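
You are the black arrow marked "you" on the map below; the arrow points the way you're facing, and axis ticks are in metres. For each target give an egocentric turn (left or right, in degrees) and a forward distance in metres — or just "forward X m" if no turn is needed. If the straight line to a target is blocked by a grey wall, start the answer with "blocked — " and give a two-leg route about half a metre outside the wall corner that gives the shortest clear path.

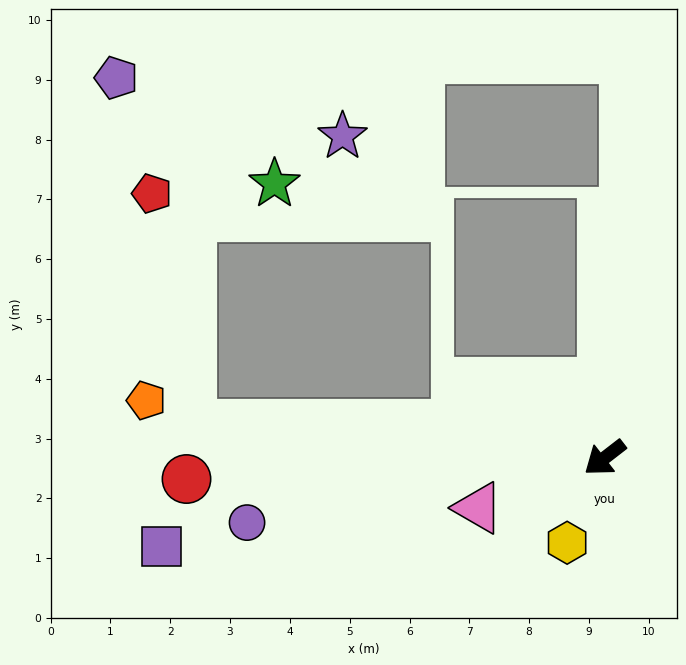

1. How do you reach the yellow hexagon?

turn left 28°, forward 1.6 m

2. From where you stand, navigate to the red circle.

turn right 35°, forward 7.0 m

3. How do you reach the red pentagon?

blocked — turn right 42°, forward 6.9 m, then turn right 76°, forward 3.9 m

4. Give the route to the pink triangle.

turn right 16°, forward 2.3 m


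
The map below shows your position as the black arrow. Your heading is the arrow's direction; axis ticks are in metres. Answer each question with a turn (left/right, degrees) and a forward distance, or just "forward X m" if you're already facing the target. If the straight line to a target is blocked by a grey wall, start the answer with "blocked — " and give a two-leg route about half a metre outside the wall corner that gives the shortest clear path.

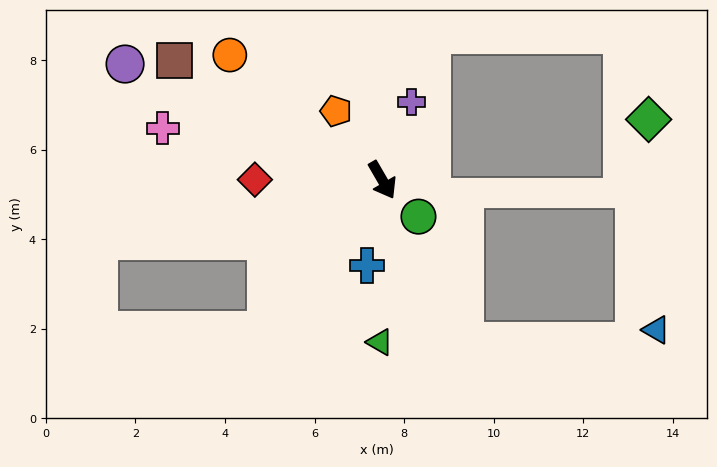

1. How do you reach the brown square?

turn right 150°, forward 5.3 m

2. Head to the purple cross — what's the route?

turn left 129°, forward 1.9 m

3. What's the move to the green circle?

turn left 15°, forward 1.1 m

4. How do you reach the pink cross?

turn right 133°, forward 5.0 m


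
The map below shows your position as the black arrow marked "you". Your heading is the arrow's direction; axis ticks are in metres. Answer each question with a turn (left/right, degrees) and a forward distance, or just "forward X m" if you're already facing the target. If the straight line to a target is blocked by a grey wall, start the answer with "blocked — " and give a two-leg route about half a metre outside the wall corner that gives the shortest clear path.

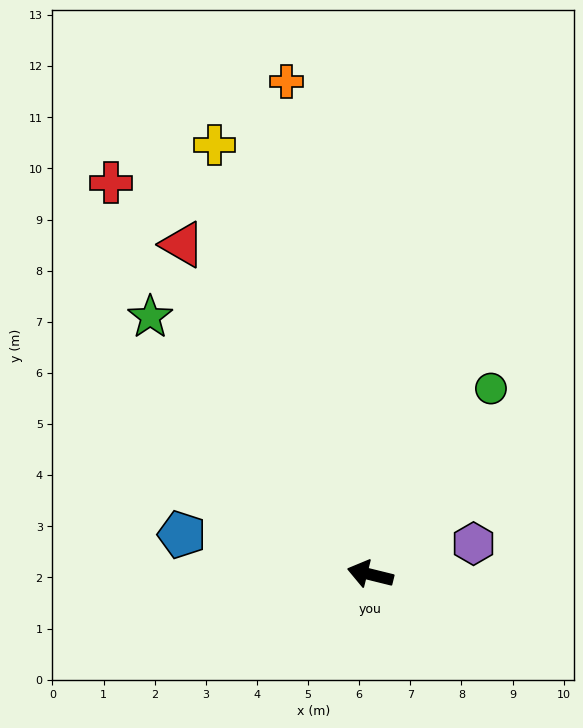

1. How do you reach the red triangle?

turn right 46°, forward 7.4 m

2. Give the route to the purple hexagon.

turn right 149°, forward 2.1 m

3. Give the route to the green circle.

turn right 109°, forward 4.3 m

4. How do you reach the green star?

turn right 36°, forward 6.6 m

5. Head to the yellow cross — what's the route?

turn right 56°, forward 8.9 m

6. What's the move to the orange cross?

turn right 66°, forward 9.8 m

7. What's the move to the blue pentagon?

forward 3.8 m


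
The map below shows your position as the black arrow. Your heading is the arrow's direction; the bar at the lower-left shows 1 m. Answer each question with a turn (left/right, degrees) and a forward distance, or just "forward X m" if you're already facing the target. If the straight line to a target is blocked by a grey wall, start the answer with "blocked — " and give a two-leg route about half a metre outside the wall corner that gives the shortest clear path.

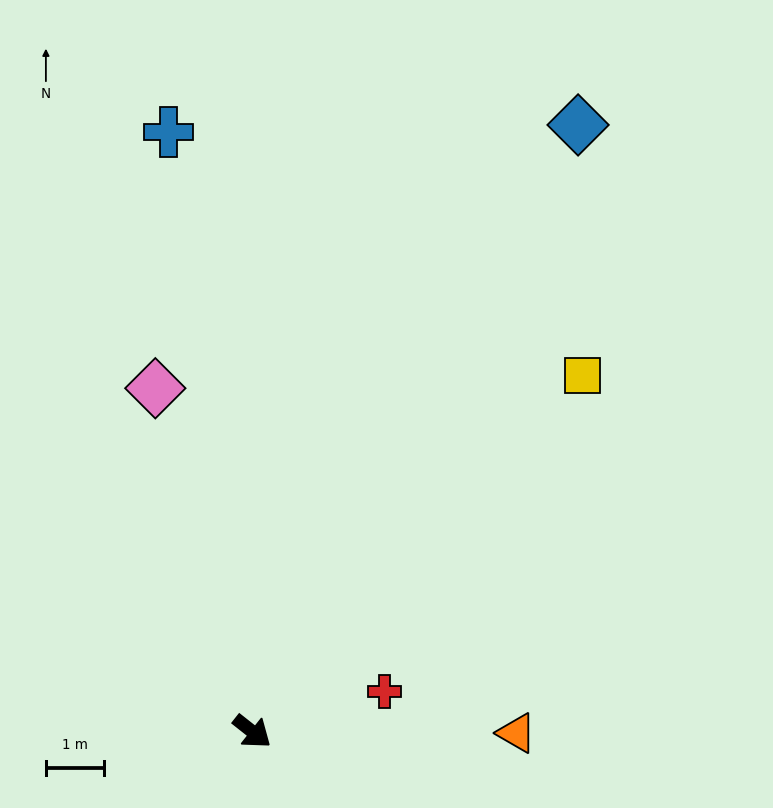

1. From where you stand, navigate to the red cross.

turn left 55°, forward 2.4 m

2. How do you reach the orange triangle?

turn left 38°, forward 4.5 m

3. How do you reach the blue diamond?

turn left 100°, forward 11.8 m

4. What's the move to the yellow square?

turn left 85°, forward 8.3 m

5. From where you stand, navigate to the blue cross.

turn left 136°, forward 10.4 m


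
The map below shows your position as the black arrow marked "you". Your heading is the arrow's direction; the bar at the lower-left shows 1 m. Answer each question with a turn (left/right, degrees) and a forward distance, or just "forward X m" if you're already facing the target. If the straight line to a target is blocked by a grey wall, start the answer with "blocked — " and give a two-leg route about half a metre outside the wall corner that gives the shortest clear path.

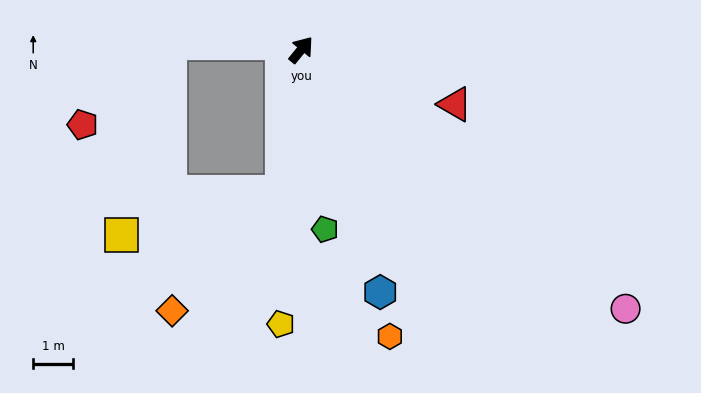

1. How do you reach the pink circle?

turn right 90°, forward 10.5 m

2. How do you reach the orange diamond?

blocked — turn right 149°, forward 3.6 m, then turn right 35°, forward 4.1 m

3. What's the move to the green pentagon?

turn right 133°, forward 4.6 m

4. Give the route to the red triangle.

turn right 70°, forward 4.1 m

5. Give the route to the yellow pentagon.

turn right 145°, forward 6.9 m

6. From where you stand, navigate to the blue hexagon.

turn right 123°, forward 6.4 m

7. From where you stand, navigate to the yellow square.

blocked — turn right 149°, forward 3.6 m, then turn right 67°, forward 4.2 m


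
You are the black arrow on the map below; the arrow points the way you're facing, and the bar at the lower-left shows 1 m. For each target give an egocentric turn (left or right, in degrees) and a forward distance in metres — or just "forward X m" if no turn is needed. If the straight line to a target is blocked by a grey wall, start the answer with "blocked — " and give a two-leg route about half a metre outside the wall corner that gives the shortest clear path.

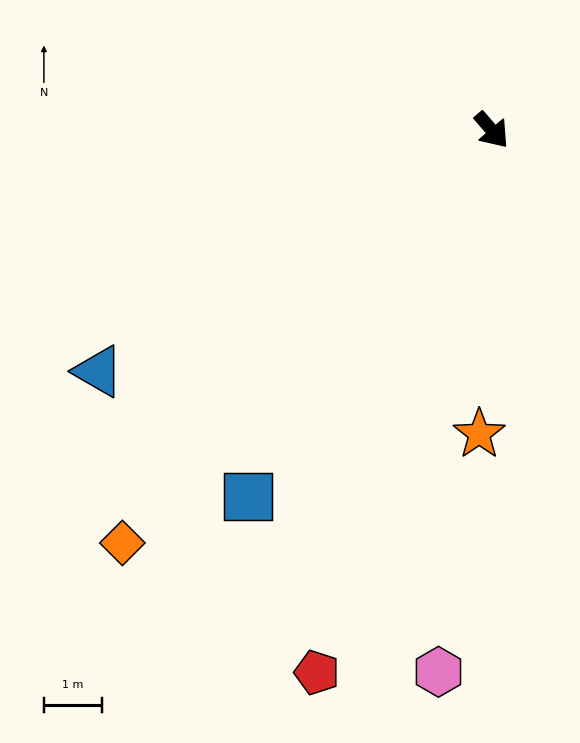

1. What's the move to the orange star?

turn right 43°, forward 5.2 m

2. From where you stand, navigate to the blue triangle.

turn right 99°, forward 7.9 m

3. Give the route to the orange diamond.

turn right 83°, forward 9.5 m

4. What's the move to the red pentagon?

turn right 59°, forward 9.8 m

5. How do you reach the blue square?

turn right 74°, forward 7.6 m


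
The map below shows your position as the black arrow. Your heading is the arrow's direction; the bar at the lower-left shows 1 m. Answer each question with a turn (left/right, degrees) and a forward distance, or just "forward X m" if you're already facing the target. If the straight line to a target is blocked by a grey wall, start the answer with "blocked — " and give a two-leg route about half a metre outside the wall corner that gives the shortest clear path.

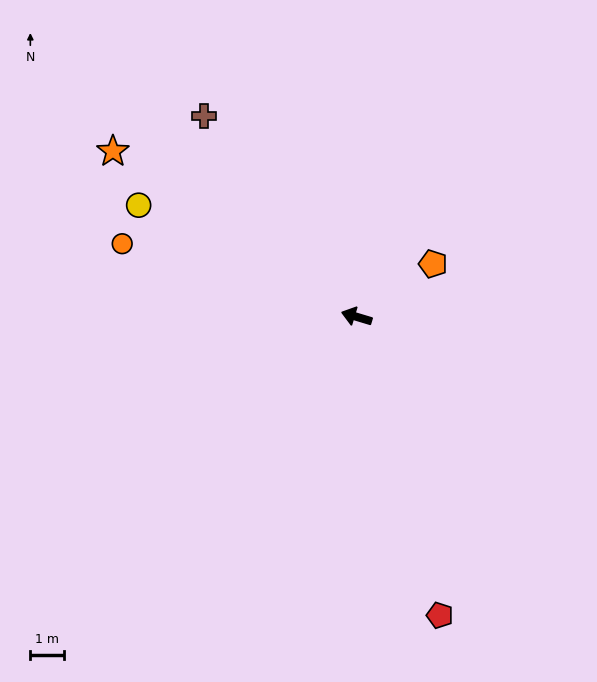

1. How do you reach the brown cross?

turn right 36°, forward 7.4 m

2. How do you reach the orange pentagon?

turn right 129°, forward 2.7 m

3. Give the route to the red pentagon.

turn left 122°, forward 9.1 m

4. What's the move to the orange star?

turn right 17°, forward 8.7 m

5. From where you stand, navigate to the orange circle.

forward 7.2 m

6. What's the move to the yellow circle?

turn right 10°, forward 7.2 m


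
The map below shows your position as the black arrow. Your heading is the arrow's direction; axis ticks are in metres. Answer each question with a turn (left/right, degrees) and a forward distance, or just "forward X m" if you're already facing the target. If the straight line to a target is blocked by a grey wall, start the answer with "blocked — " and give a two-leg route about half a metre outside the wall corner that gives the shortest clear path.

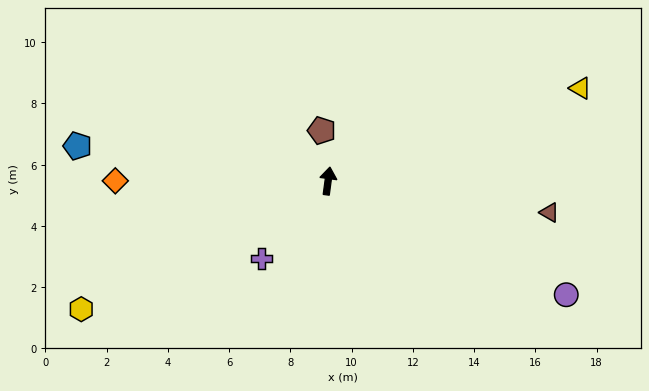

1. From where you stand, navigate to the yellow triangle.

turn right 62°, forward 8.8 m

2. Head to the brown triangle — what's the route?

turn right 91°, forward 7.3 m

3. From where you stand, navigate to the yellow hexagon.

turn left 125°, forward 9.1 m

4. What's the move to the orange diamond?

turn left 98°, forward 6.9 m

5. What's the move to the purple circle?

turn right 108°, forward 8.6 m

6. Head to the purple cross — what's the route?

turn left 147°, forward 3.3 m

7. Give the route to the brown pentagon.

turn left 15°, forward 1.7 m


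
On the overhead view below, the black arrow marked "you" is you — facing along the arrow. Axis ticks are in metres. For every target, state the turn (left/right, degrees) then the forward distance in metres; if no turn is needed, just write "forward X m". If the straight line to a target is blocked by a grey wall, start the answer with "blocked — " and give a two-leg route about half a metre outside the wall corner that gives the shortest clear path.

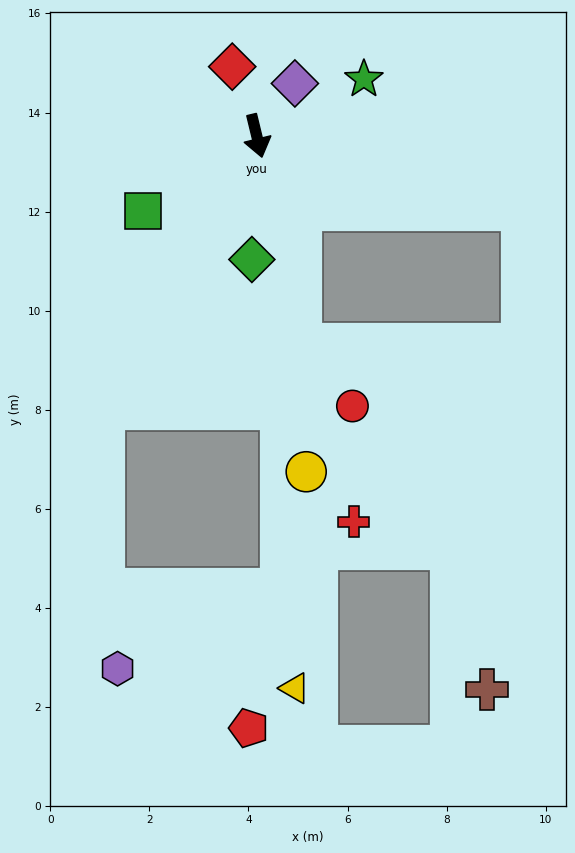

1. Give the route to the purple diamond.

turn left 130°, forward 1.3 m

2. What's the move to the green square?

turn right 70°, forward 2.7 m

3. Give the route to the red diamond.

turn right 174°, forward 1.5 m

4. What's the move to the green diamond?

turn right 16°, forward 2.5 m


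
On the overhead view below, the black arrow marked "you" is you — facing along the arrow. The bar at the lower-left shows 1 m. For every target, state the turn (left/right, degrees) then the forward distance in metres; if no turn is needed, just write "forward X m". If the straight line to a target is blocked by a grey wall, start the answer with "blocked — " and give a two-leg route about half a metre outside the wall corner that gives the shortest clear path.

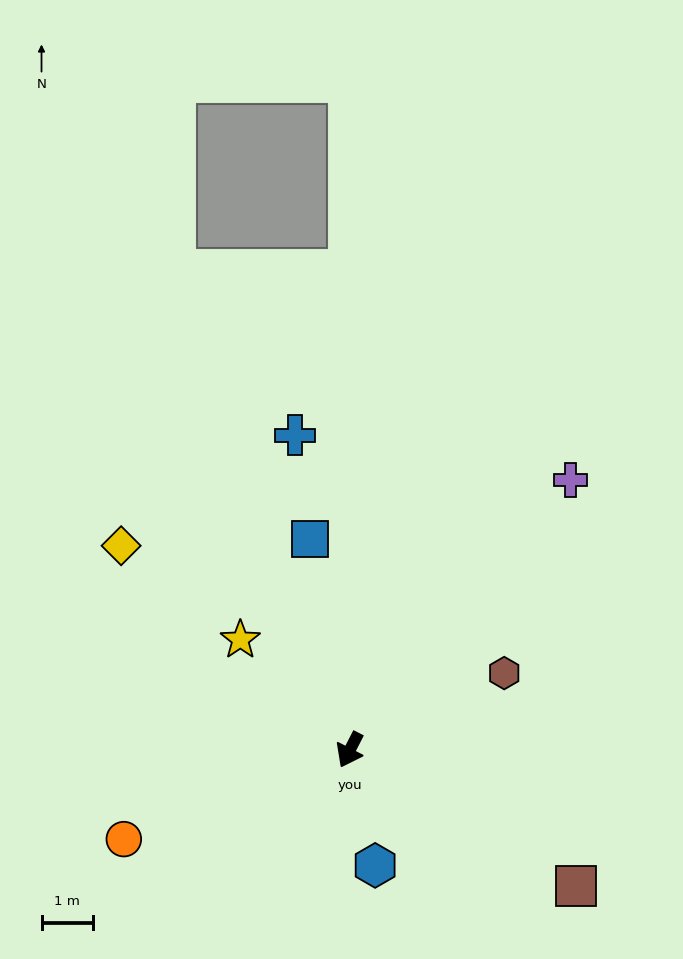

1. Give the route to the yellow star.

turn right 108°, forward 3.0 m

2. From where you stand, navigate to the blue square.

turn right 142°, forward 4.2 m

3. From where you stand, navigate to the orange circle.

turn right 41°, forward 4.7 m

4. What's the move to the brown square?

turn left 86°, forward 5.1 m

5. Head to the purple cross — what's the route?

turn left 168°, forward 6.8 m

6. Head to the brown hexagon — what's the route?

turn left 144°, forward 3.4 m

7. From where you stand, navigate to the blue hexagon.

turn left 39°, forward 2.3 m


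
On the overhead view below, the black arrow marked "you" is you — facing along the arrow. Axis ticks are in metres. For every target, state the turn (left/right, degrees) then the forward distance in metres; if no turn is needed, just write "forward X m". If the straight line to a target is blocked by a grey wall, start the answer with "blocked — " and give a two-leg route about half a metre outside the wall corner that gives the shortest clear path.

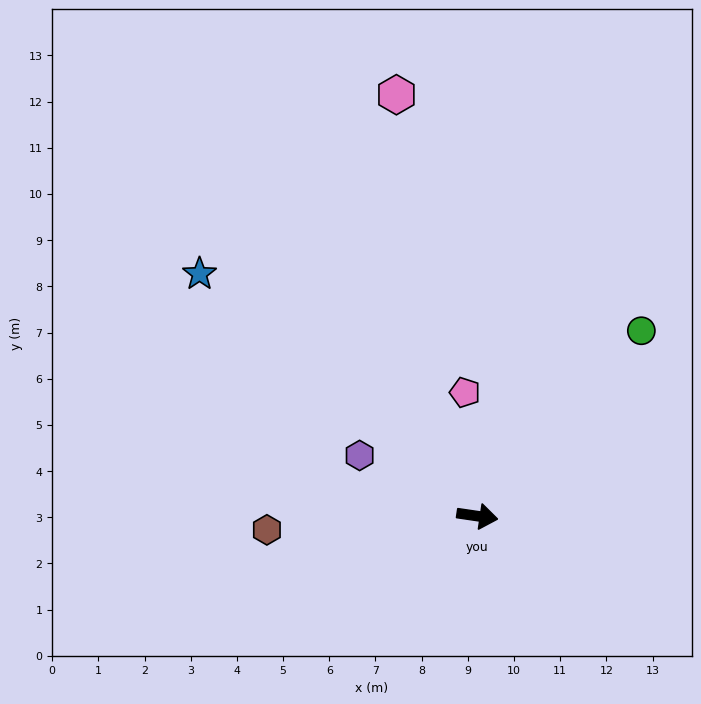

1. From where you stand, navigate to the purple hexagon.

turn left 161°, forward 2.9 m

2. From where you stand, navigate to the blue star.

turn left 147°, forward 8.0 m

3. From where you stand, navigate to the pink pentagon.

turn left 104°, forward 2.7 m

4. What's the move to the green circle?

turn left 57°, forward 5.4 m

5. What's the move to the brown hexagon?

turn right 168°, forward 4.6 m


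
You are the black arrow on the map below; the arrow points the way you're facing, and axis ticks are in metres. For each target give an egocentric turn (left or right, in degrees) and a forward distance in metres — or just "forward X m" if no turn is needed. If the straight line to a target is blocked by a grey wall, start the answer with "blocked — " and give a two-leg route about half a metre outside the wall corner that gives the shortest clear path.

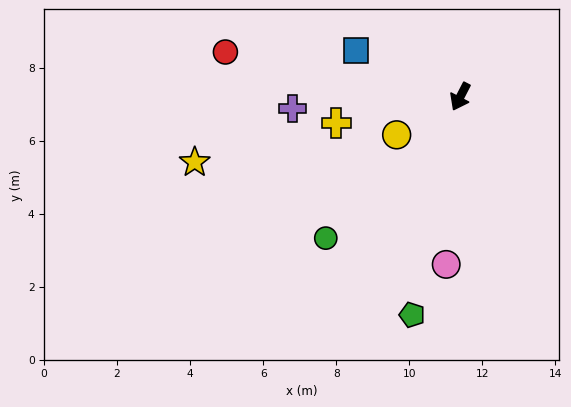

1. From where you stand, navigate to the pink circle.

turn left 22°, forward 4.6 m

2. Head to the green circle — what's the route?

turn right 16°, forward 5.3 m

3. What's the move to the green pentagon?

turn left 15°, forward 6.1 m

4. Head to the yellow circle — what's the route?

turn right 32°, forward 2.0 m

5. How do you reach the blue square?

turn right 87°, forward 3.1 m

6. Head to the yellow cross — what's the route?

turn right 51°, forward 3.5 m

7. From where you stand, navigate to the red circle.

turn right 74°, forward 6.5 m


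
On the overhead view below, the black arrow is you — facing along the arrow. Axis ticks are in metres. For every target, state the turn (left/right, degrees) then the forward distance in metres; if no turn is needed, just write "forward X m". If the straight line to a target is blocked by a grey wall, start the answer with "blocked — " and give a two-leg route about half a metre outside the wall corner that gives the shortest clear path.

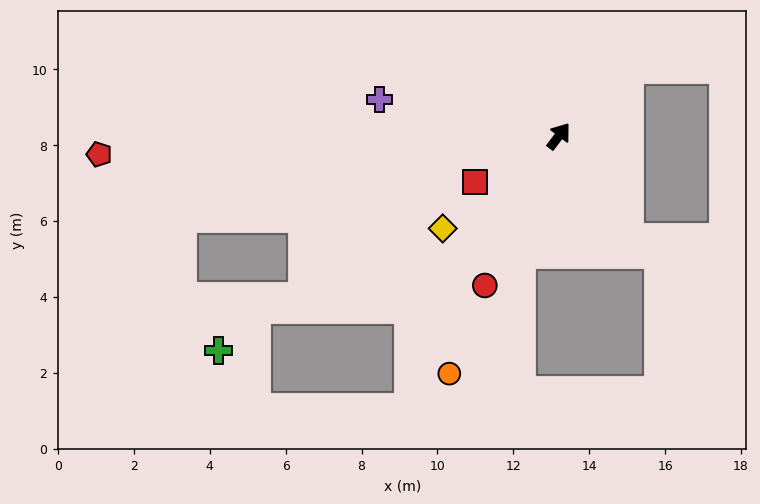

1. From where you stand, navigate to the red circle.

turn right 169°, forward 4.4 m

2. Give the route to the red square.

turn left 156°, forward 2.5 m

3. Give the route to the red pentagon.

turn left 129°, forward 12.1 m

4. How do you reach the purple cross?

turn left 116°, forward 4.8 m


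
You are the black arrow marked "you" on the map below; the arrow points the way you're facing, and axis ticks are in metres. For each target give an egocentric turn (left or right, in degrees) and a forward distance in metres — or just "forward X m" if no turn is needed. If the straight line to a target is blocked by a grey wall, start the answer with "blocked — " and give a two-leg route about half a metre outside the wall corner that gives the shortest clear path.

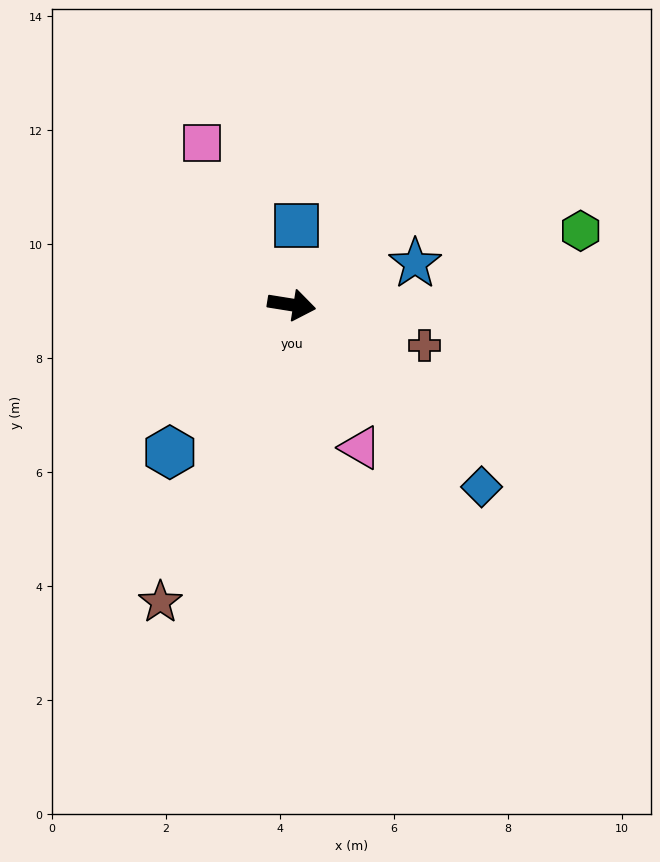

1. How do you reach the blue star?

turn left 28°, forward 2.3 m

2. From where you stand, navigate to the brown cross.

turn right 8°, forward 2.4 m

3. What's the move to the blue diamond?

turn right 35°, forward 4.6 m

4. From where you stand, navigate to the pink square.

turn left 128°, forward 3.3 m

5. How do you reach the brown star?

turn right 105°, forward 5.7 m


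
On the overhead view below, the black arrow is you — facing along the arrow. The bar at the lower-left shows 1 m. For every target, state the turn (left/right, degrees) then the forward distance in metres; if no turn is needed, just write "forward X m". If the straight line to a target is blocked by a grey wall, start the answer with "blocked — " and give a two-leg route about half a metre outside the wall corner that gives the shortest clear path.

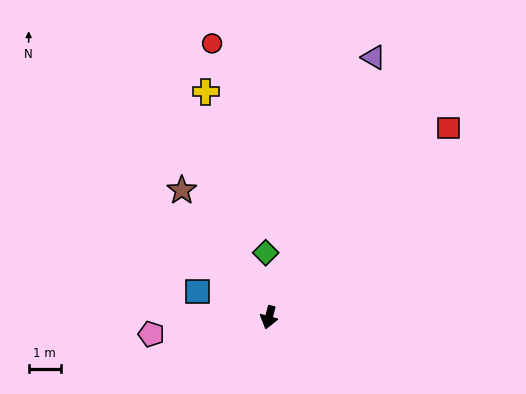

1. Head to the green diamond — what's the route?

turn right 162°, forward 2.0 m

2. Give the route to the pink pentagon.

turn right 67°, forward 3.7 m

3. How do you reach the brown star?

turn right 131°, forward 4.8 m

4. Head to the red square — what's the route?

turn left 151°, forward 8.1 m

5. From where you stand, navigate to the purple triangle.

turn left 173°, forward 8.7 m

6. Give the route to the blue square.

turn right 95°, forward 2.4 m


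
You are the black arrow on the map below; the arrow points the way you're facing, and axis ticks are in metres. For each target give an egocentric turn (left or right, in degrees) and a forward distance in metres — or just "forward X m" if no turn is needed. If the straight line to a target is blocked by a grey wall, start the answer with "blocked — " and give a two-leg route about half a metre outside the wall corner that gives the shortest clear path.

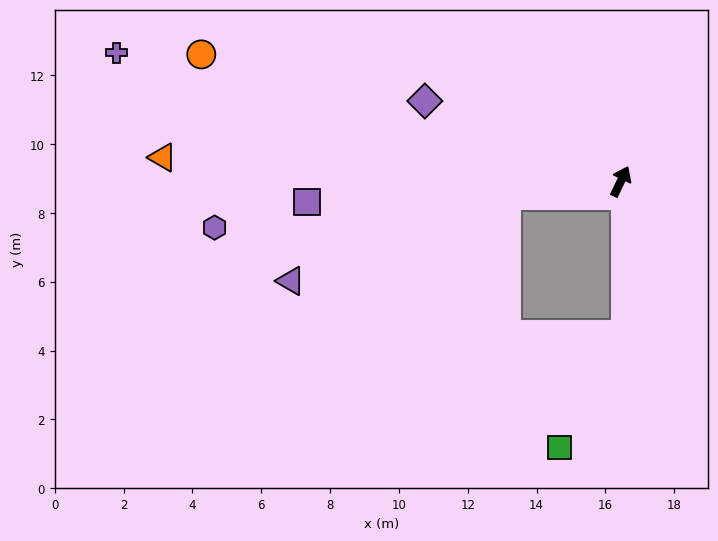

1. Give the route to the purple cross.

turn left 101°, forward 15.1 m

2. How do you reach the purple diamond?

turn left 93°, forward 6.2 m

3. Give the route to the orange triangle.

turn left 113°, forward 13.3 m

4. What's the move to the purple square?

turn left 119°, forward 9.1 m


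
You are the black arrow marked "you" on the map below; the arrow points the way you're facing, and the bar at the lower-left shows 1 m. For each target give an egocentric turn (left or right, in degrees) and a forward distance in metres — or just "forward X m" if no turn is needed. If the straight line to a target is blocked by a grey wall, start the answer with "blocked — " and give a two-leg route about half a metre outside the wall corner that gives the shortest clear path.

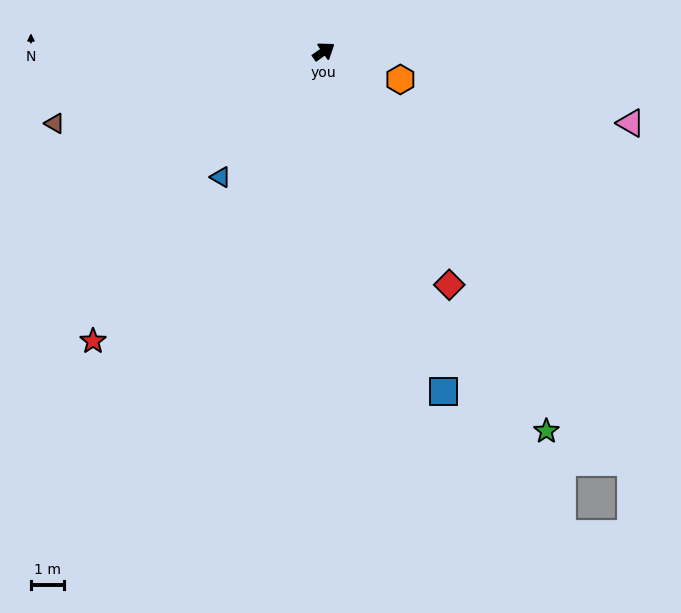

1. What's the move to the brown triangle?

turn left 160°, forward 8.4 m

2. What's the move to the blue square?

turn right 106°, forward 10.9 m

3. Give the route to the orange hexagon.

turn right 55°, forward 2.5 m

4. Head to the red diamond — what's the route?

turn right 97°, forward 8.0 m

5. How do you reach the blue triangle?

turn right 164°, forward 4.9 m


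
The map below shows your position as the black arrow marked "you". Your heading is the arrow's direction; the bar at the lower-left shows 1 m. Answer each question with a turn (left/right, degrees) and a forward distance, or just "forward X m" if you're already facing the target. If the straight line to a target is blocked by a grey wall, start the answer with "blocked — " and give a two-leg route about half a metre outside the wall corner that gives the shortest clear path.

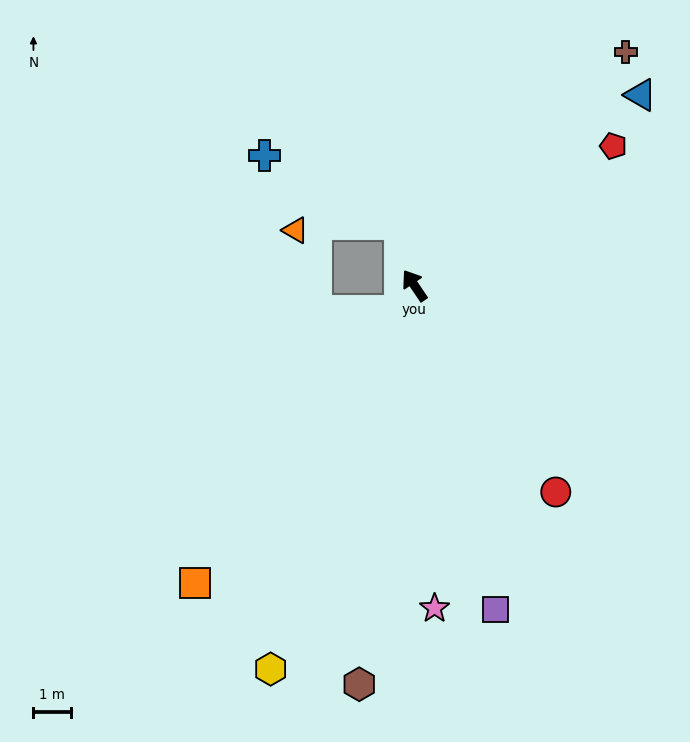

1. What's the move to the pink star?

turn left 149°, forward 8.6 m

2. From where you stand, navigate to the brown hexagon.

turn left 138°, forward 10.7 m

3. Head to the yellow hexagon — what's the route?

turn left 125°, forward 10.9 m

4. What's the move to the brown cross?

turn right 76°, forward 8.4 m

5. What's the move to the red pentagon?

turn right 89°, forward 6.4 m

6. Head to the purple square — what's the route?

turn left 160°, forward 8.9 m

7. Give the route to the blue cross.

blocked — turn right 21°, forward 1.7 m, then turn left 50°, forward 4.0 m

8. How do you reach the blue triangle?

turn right 84°, forward 7.8 m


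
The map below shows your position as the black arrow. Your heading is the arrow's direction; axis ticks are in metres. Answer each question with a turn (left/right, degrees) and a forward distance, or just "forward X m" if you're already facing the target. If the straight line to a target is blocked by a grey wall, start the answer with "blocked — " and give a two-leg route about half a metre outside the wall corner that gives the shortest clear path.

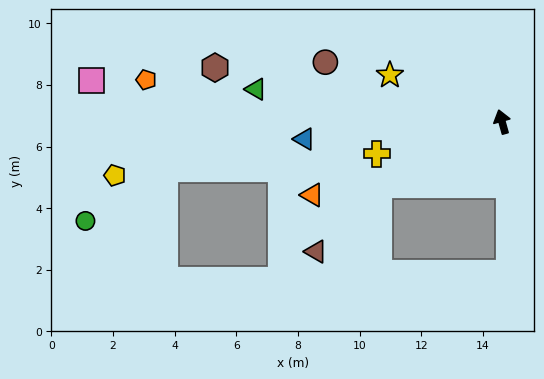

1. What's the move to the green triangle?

turn left 67°, forward 8.1 m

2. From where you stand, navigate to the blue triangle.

turn left 79°, forward 6.4 m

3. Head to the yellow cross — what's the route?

turn left 89°, forward 4.2 m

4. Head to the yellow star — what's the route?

turn left 52°, forward 3.9 m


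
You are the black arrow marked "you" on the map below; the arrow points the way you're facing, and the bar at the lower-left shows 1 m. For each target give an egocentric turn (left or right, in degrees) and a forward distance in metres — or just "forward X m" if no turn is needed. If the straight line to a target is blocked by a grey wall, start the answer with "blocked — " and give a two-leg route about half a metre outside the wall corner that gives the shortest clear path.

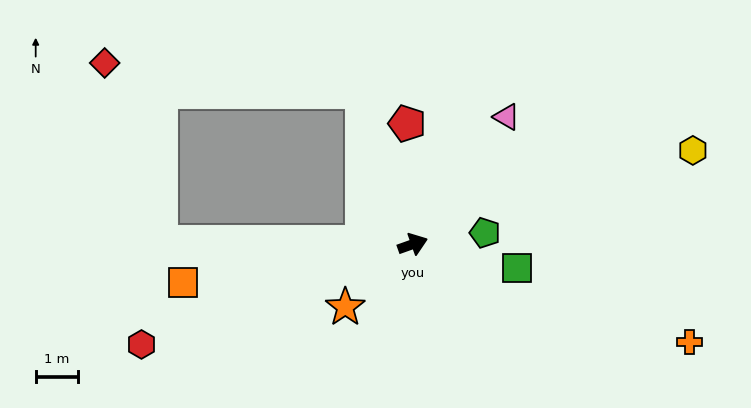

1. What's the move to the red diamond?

blocked — turn left 88°, forward 3.8 m, then turn left 66°, forward 6.2 m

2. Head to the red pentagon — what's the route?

turn left 73°, forward 2.9 m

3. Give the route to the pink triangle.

turn left 34°, forward 3.8 m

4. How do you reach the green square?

turn right 32°, forward 2.5 m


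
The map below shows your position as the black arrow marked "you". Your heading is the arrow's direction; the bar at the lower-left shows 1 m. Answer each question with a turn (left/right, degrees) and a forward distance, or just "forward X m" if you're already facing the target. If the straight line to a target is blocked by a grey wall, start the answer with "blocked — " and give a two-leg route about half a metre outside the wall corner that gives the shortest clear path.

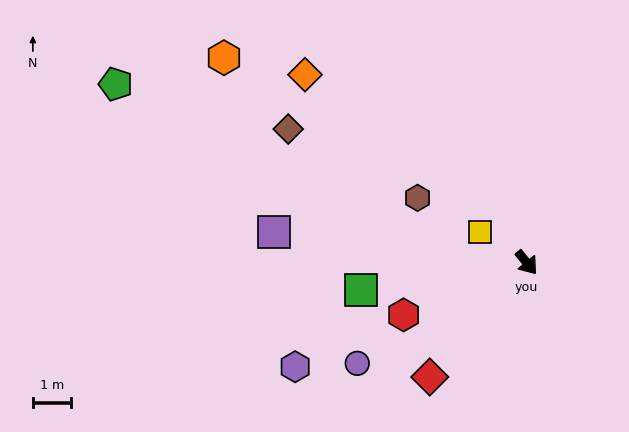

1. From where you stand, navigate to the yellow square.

turn right 162°, forward 1.5 m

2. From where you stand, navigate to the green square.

turn right 120°, forward 4.4 m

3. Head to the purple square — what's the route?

turn right 136°, forward 6.7 m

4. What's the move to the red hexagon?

turn right 106°, forward 3.5 m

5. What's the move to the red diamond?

turn right 79°, forward 4.0 m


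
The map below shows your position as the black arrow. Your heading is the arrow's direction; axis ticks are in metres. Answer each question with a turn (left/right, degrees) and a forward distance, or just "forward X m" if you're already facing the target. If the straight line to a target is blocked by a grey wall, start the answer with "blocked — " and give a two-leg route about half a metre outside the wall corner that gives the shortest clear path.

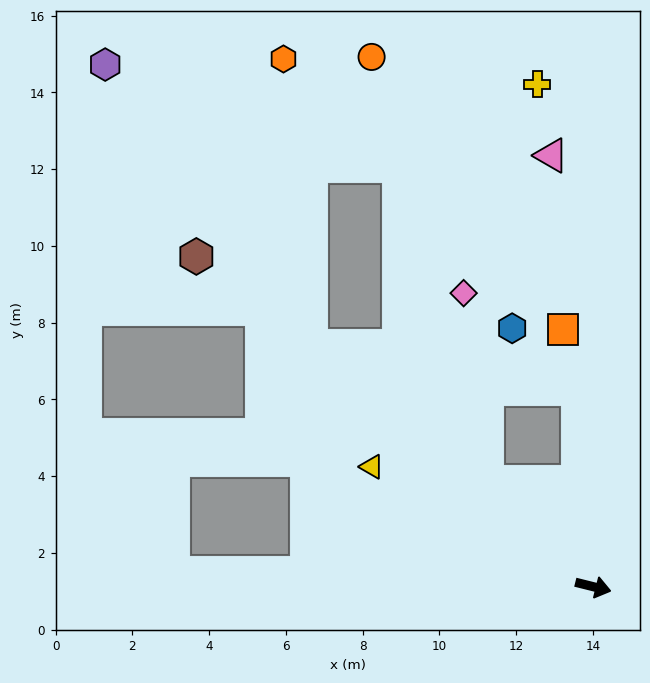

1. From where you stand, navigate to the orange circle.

blocked — turn left 149°, forward 3.9 m, then turn right 30°, forward 11.5 m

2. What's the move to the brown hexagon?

turn left 154°, forward 13.5 m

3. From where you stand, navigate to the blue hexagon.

blocked — turn left 109°, forward 5.2 m, then turn left 42°, forward 2.3 m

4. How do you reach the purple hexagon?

blocked — turn left 153°, forward 9.7 m, then turn right 13°, forward 9.1 m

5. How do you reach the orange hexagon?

blocked — turn left 153°, forward 9.7 m, then turn right 43°, forward 7.5 m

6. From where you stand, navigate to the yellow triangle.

turn left 166°, forward 6.6 m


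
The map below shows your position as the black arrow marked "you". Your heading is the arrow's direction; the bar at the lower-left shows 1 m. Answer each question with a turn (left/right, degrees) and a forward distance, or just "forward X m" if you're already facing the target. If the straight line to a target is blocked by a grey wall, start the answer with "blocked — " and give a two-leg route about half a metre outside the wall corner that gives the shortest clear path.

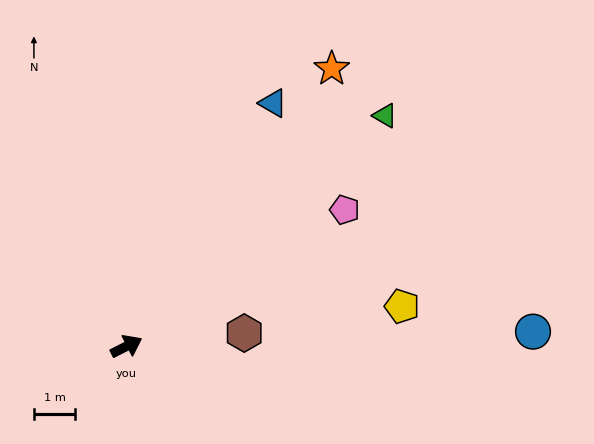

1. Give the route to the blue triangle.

turn left 32°, forward 6.9 m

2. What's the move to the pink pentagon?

turn left 5°, forward 6.2 m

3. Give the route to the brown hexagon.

turn right 20°, forward 2.9 m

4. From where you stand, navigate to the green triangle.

turn left 15°, forward 8.4 m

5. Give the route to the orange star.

turn left 27°, forward 8.3 m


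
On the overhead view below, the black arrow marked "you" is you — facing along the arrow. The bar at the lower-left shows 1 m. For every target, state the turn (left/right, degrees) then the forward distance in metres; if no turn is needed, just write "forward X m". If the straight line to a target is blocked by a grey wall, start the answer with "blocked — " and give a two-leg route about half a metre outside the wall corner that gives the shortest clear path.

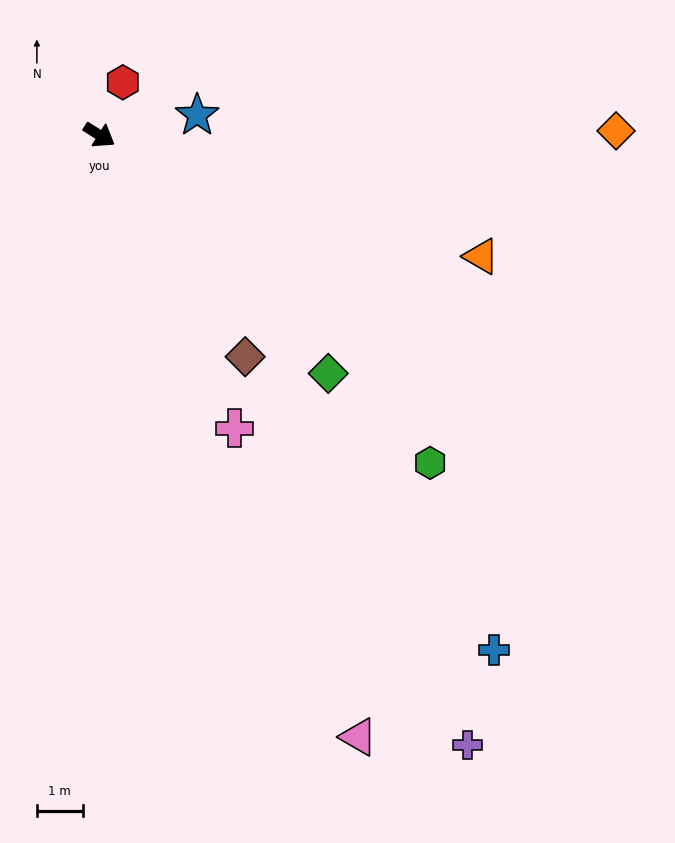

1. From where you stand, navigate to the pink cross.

turn right 33°, forward 7.0 m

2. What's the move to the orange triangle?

turn left 15°, forward 8.7 m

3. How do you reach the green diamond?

turn right 14°, forward 7.2 m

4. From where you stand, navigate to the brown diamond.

turn right 25°, forward 5.8 m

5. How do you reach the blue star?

turn left 44°, forward 2.2 m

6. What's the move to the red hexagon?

turn left 98°, forward 1.3 m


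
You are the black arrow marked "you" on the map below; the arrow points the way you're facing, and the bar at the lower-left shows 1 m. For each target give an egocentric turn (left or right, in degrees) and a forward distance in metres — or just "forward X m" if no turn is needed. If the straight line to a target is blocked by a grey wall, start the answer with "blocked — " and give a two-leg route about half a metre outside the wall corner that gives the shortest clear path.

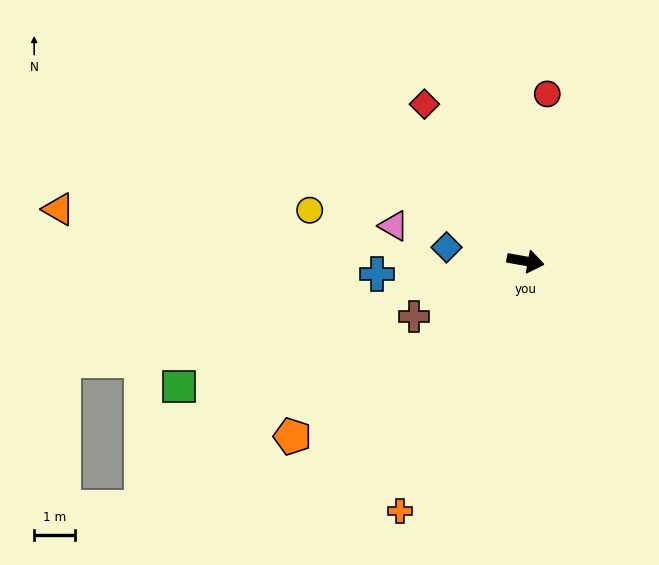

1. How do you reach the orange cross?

turn right 107°, forward 6.8 m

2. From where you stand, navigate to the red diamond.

turn left 133°, forward 4.6 m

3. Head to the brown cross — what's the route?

turn right 143°, forward 3.1 m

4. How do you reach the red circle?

turn left 93°, forward 4.1 m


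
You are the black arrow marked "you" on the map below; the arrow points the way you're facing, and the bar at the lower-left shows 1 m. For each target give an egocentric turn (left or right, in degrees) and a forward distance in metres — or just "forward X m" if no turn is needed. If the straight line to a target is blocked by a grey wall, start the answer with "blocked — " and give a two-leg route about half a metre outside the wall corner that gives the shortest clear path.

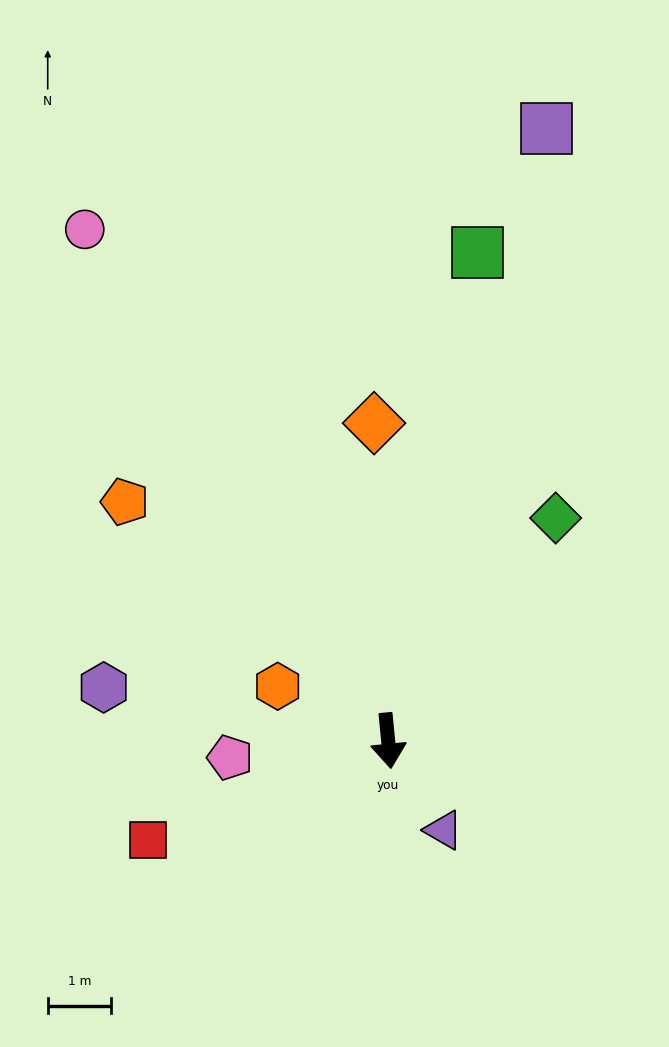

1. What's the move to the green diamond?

turn left 137°, forward 4.4 m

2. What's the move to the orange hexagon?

turn right 122°, forward 1.9 m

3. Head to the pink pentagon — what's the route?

turn right 90°, forward 2.5 m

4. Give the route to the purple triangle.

turn left 26°, forward 1.7 m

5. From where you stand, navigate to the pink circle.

turn right 155°, forward 9.4 m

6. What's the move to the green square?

turn left 164°, forward 7.8 m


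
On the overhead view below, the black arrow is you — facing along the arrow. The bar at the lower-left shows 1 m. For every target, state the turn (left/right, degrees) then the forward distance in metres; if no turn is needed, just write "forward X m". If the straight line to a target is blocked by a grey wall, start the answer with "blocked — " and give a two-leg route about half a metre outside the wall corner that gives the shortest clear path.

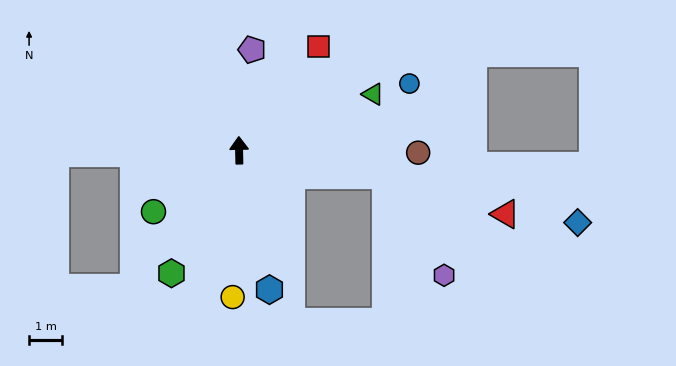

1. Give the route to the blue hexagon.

turn right 169°, forward 4.3 m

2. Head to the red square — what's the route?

turn right 39°, forward 3.9 m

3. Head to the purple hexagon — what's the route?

blocked — turn right 101°, forward 4.5 m, then turn right 50°, forward 3.5 m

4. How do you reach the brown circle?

turn right 92°, forward 5.4 m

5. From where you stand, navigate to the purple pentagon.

turn right 9°, forward 3.0 m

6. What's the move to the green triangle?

turn right 68°, forward 4.4 m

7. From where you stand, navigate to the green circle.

turn left 124°, forward 3.2 m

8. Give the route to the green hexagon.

turn left 150°, forward 4.2 m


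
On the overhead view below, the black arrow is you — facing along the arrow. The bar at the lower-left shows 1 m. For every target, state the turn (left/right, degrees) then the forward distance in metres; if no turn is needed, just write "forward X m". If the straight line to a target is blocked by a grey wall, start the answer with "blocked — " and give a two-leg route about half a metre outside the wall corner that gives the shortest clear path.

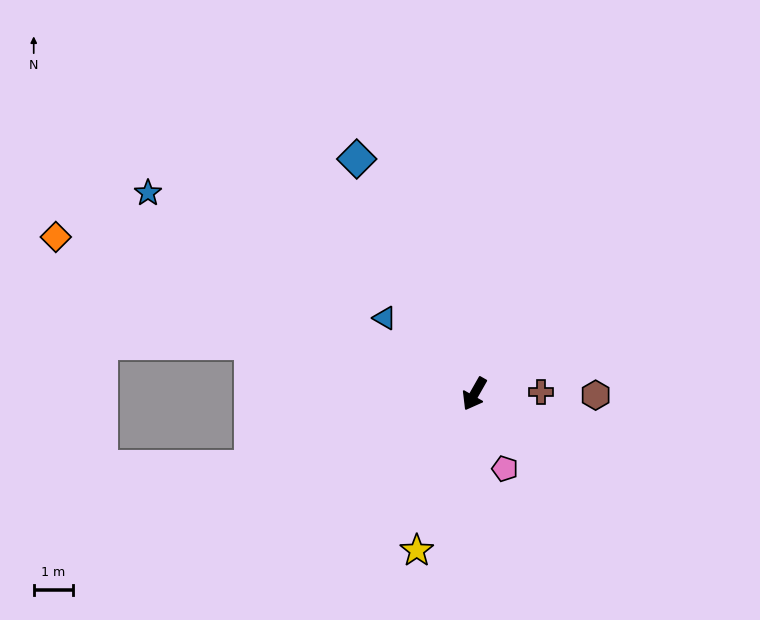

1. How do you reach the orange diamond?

turn right 81°, forward 11.4 m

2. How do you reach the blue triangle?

turn right 101°, forward 3.0 m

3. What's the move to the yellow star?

turn left 9°, forward 4.2 m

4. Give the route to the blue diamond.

turn right 124°, forward 6.7 m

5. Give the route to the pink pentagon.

turn left 52°, forward 2.1 m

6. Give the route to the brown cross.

turn left 121°, forward 1.7 m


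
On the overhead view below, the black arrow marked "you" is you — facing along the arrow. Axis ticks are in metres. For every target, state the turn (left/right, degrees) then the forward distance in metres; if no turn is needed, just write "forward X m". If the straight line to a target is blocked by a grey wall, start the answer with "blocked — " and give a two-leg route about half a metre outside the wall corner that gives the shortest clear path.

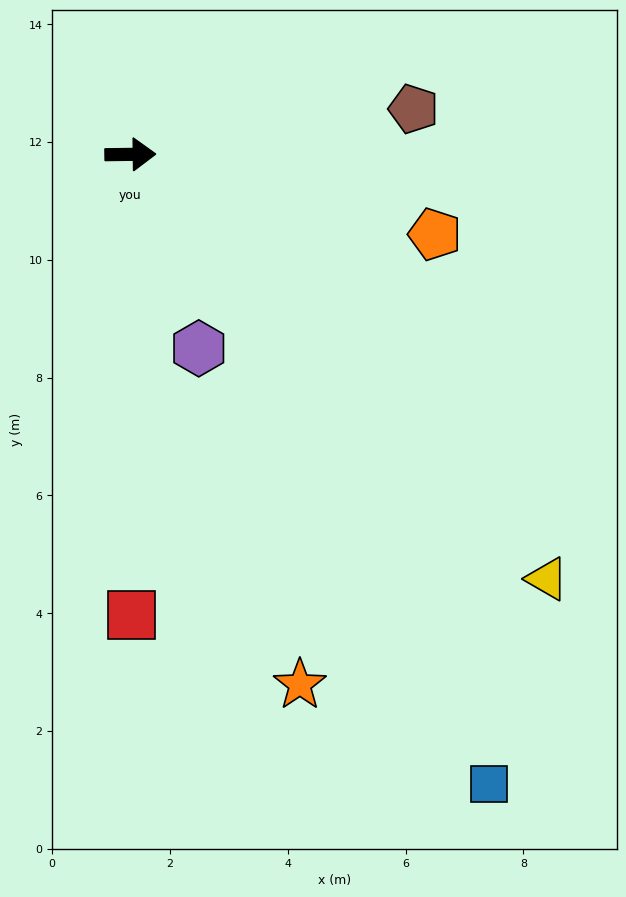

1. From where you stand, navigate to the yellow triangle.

turn right 46°, forward 10.1 m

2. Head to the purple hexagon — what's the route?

turn right 71°, forward 3.5 m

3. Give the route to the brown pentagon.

turn left 8°, forward 4.9 m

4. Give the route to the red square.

turn right 91°, forward 7.8 m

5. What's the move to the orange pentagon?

turn right 15°, forward 5.3 m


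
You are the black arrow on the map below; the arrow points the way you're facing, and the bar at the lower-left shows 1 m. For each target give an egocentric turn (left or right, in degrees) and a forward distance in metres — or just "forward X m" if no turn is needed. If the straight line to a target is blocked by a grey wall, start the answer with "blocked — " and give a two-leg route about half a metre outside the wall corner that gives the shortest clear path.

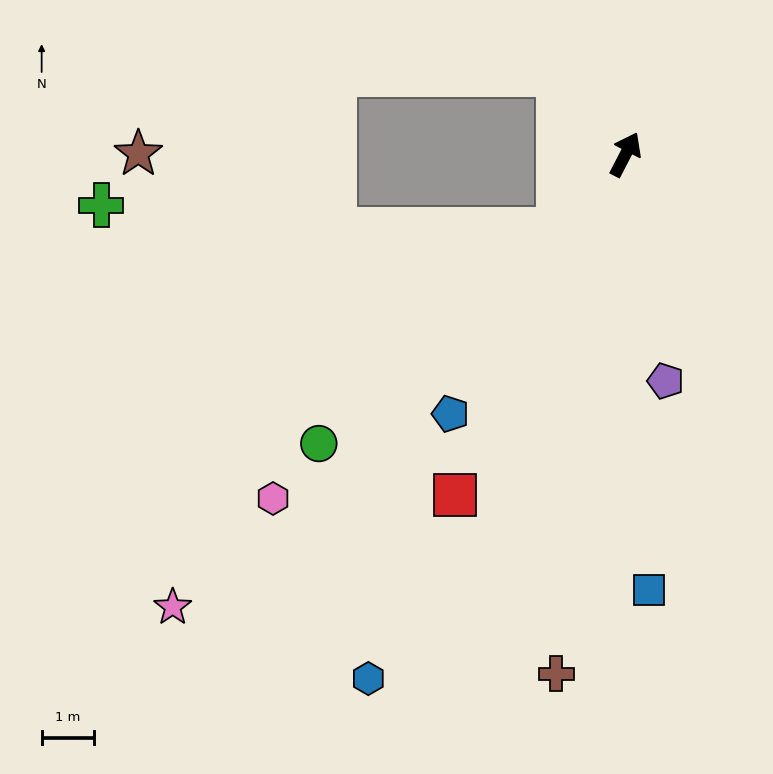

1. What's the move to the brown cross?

turn right 160°, forward 10.1 m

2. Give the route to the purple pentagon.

turn right 143°, forward 4.4 m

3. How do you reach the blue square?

turn right 150°, forward 8.4 m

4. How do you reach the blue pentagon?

turn left 173°, forward 6.0 m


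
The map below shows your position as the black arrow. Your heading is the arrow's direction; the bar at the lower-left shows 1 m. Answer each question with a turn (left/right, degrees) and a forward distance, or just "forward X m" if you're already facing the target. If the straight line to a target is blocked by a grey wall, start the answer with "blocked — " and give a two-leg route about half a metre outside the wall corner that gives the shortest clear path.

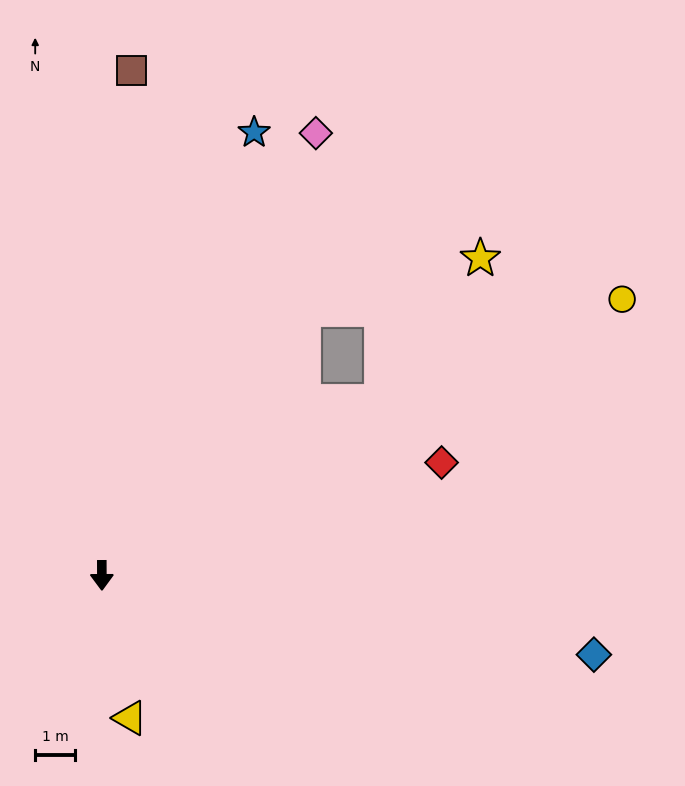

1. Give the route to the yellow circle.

turn left 118°, forward 14.7 m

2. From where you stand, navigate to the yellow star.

blocked — turn left 122°, forward 8.2 m, then turn left 23°, forward 4.3 m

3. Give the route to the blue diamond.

turn left 81°, forward 12.4 m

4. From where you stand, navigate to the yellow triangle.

turn left 11°, forward 3.6 m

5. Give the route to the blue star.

turn left 161°, forward 11.7 m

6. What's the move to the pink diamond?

turn left 154°, forward 12.2 m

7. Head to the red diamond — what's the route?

turn left 108°, forward 8.9 m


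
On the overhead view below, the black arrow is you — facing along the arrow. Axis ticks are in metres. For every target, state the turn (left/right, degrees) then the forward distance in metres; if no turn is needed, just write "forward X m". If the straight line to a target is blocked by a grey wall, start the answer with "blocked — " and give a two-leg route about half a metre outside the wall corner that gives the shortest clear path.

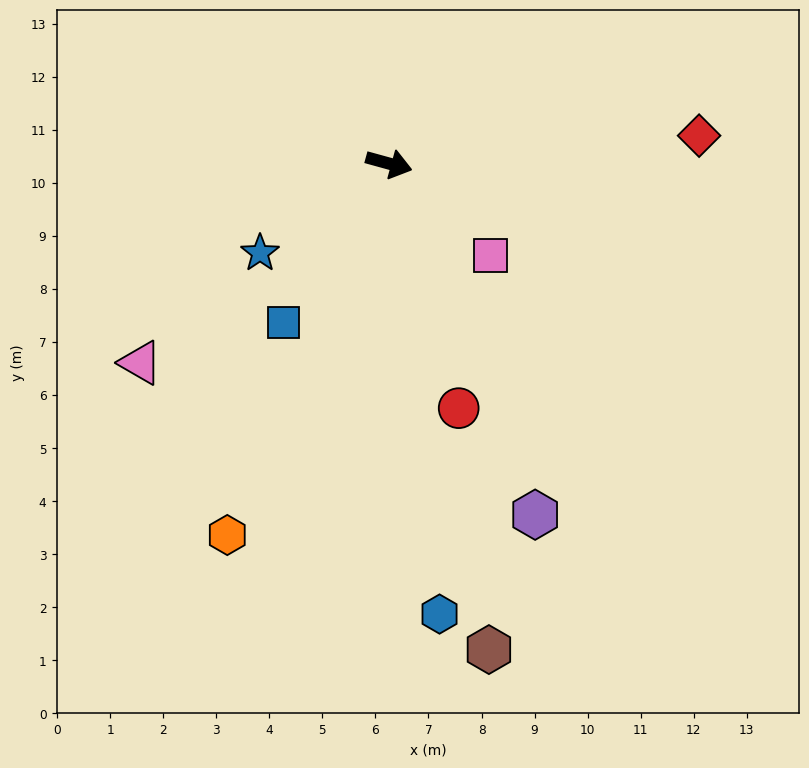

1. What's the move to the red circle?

turn right 59°, forward 4.8 m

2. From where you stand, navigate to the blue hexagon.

turn right 68°, forward 8.5 m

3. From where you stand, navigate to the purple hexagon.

turn right 52°, forward 7.2 m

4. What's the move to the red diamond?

turn left 21°, forward 5.9 m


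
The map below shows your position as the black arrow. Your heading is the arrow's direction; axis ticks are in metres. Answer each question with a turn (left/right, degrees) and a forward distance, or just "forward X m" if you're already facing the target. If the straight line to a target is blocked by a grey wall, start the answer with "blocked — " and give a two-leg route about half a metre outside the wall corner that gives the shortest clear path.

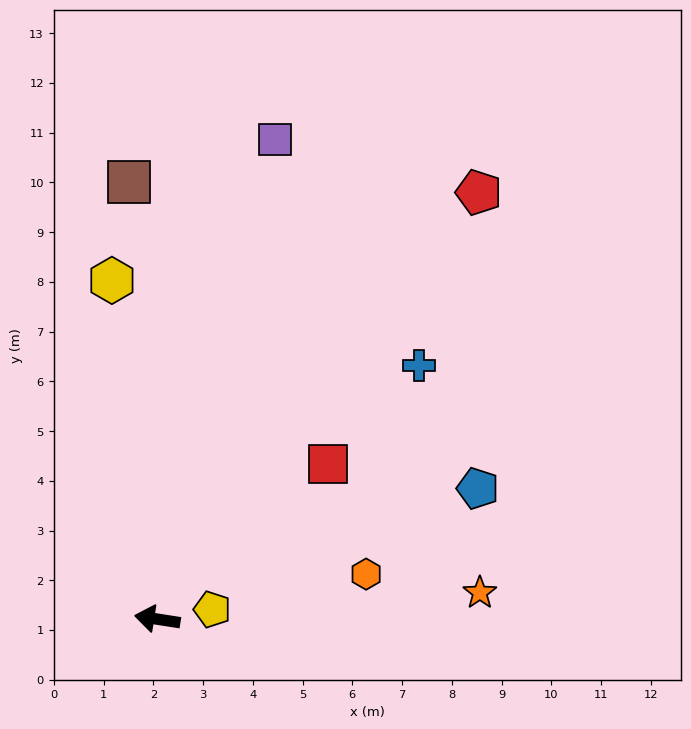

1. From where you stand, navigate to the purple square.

turn right 95°, forward 9.9 m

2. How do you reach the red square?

turn right 129°, forward 4.6 m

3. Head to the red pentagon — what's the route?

turn right 118°, forward 10.7 m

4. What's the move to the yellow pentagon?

turn right 161°, forward 1.1 m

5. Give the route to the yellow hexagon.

turn right 74°, forward 6.9 m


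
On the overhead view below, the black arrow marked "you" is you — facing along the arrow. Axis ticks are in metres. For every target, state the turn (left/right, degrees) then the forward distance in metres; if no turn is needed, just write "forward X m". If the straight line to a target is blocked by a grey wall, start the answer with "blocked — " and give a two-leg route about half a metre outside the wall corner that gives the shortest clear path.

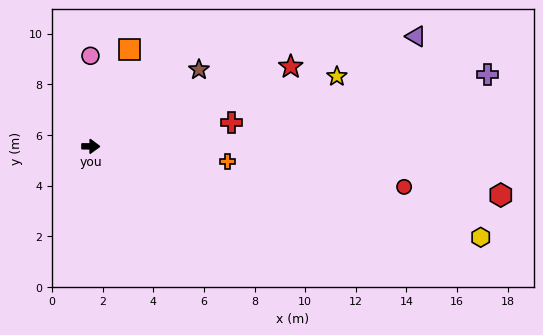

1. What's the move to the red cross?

turn left 10°, forward 5.6 m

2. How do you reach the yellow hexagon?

turn right 13°, forward 15.8 m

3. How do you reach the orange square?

turn left 69°, forward 4.1 m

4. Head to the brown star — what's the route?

turn left 36°, forward 5.2 m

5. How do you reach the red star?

turn left 22°, forward 8.5 m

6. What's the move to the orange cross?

turn right 6°, forward 5.4 m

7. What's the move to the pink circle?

turn left 91°, forward 3.6 m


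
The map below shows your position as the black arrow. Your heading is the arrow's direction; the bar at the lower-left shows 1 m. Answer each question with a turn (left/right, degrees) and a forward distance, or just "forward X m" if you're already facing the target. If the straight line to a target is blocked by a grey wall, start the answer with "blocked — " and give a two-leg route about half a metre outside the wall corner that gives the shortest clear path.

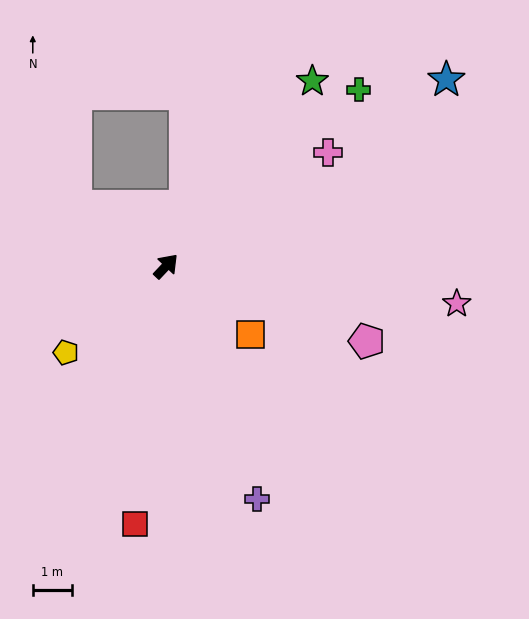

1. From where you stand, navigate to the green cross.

turn right 4°, forward 6.6 m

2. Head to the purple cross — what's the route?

turn right 115°, forward 6.4 m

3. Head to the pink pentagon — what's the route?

turn right 67°, forward 5.5 m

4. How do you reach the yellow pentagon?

turn left 174°, forward 3.4 m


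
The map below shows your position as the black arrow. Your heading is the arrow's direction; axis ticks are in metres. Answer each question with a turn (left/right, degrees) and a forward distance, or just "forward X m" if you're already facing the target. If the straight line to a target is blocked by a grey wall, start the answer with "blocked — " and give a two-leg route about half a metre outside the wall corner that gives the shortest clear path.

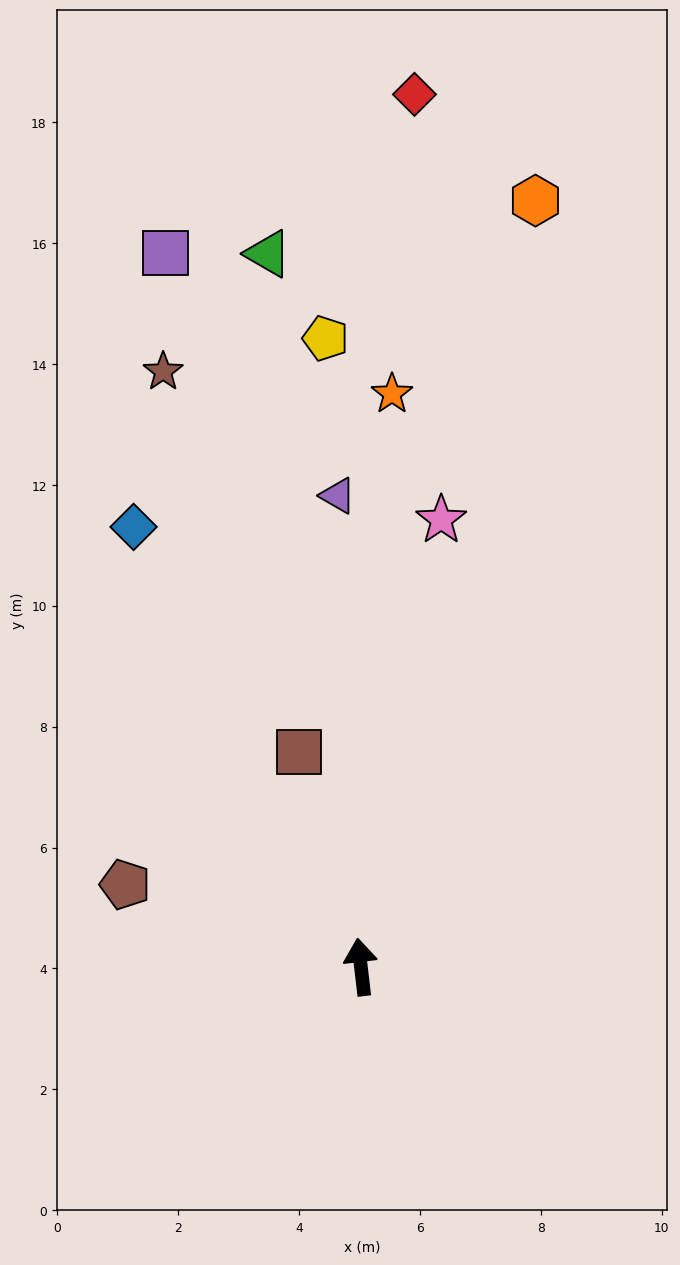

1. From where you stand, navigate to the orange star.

turn right 10°, forward 9.5 m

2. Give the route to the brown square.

turn left 9°, forward 3.7 m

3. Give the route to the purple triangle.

turn right 4°, forward 7.8 m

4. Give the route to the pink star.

turn right 17°, forward 7.5 m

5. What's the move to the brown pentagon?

turn left 64°, forward 4.1 m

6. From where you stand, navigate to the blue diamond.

turn left 21°, forward 8.2 m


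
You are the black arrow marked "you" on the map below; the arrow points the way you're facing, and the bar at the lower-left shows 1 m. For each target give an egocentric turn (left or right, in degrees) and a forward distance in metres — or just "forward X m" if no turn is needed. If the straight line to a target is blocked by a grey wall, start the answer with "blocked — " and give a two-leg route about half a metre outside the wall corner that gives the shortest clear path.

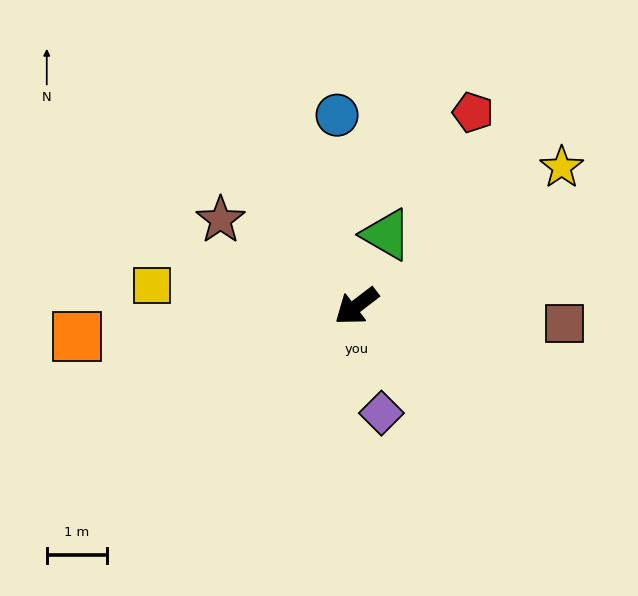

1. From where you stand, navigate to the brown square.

turn left 138°, forward 3.5 m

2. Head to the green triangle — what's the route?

turn right 150°, forward 1.3 m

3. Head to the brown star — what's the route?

turn right 70°, forward 2.7 m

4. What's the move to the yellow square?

turn right 43°, forward 3.4 m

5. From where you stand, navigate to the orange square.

turn right 31°, forward 4.6 m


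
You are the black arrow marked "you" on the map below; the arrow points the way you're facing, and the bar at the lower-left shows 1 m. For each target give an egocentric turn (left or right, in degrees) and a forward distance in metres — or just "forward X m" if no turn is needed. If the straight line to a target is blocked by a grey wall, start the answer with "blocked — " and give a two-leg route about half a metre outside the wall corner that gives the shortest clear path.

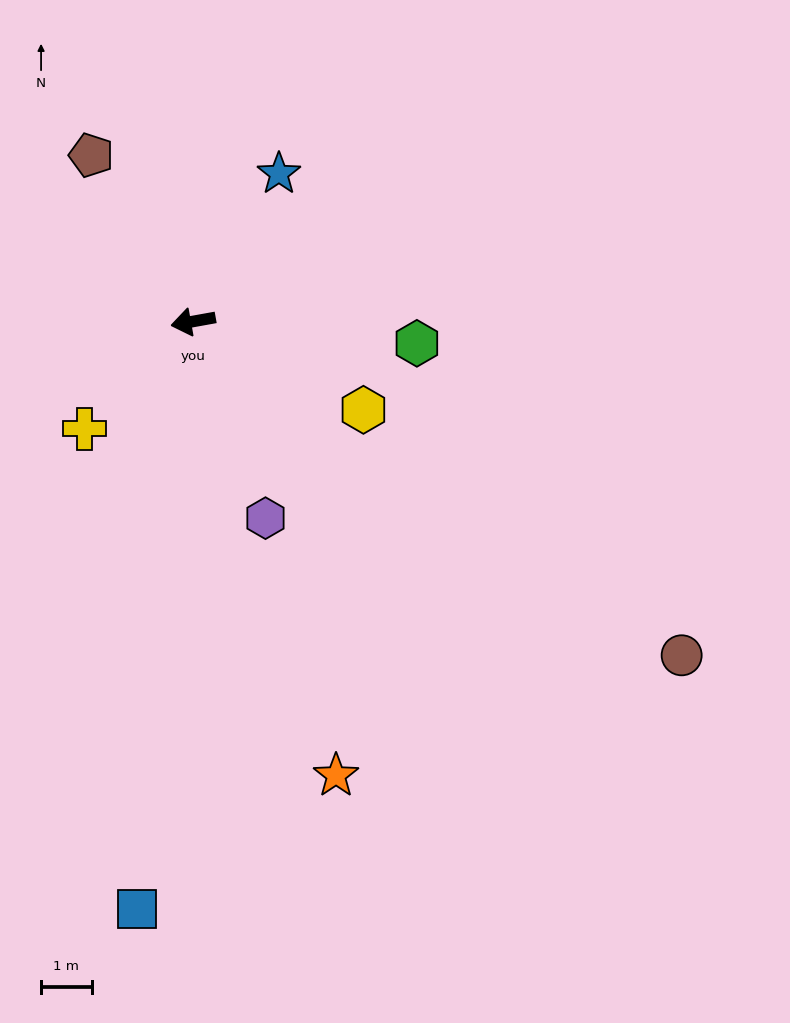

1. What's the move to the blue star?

turn right 130°, forward 3.4 m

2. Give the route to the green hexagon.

turn left 164°, forward 4.4 m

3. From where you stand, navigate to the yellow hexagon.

turn left 142°, forward 3.8 m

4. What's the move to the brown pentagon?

turn right 69°, forward 3.9 m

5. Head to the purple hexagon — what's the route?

turn left 100°, forward 4.1 m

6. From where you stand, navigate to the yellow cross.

turn left 34°, forward 3.0 m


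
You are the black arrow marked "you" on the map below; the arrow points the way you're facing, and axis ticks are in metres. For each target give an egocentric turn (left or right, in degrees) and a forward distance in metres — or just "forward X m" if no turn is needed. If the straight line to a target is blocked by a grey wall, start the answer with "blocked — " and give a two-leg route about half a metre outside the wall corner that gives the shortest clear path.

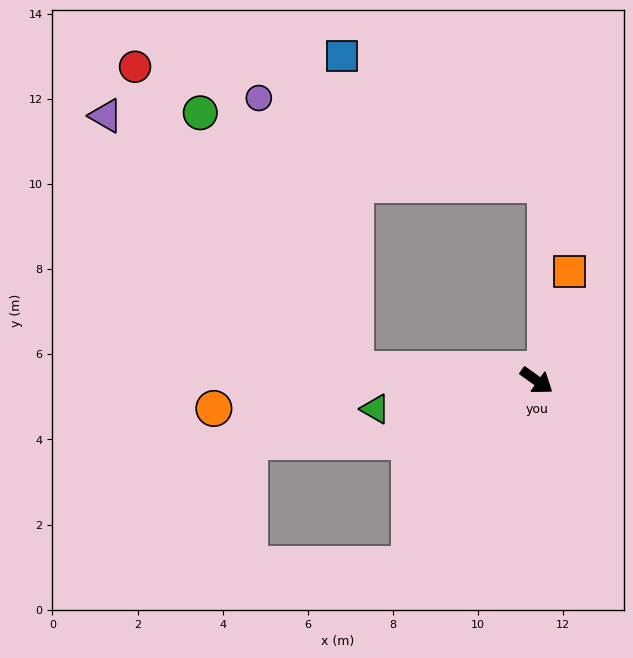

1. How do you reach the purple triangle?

blocked — turn right 148°, forward 4.3 m, then turn right 42°, forward 8.4 m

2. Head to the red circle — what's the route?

blocked — turn right 148°, forward 4.3 m, then turn right 50°, forward 8.8 m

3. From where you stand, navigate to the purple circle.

blocked — turn right 148°, forward 4.3 m, then turn right 67°, forward 6.8 m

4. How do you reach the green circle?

blocked — turn right 148°, forward 4.3 m, then turn right 55°, forward 7.1 m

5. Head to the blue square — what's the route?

blocked — turn right 148°, forward 4.3 m, then turn right 84°, forward 7.4 m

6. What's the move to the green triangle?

turn right 135°, forward 3.9 m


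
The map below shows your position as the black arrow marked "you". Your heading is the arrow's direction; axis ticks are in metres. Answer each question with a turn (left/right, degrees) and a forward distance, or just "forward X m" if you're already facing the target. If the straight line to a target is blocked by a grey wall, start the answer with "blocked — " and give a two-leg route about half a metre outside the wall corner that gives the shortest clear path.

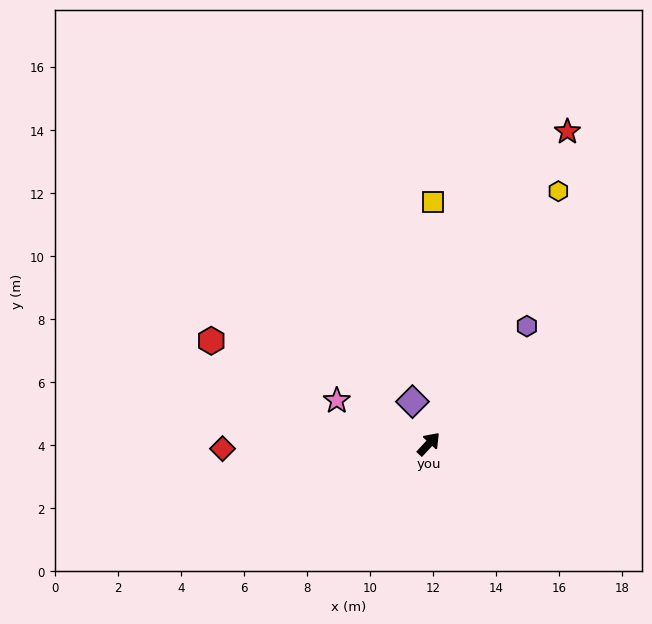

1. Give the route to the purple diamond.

turn left 64°, forward 1.4 m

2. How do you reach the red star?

turn left 19°, forward 10.8 m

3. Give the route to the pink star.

turn left 108°, forward 3.2 m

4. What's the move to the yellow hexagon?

turn left 16°, forward 9.0 m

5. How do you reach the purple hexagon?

turn left 3°, forward 4.9 m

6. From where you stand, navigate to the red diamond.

turn left 134°, forward 6.5 m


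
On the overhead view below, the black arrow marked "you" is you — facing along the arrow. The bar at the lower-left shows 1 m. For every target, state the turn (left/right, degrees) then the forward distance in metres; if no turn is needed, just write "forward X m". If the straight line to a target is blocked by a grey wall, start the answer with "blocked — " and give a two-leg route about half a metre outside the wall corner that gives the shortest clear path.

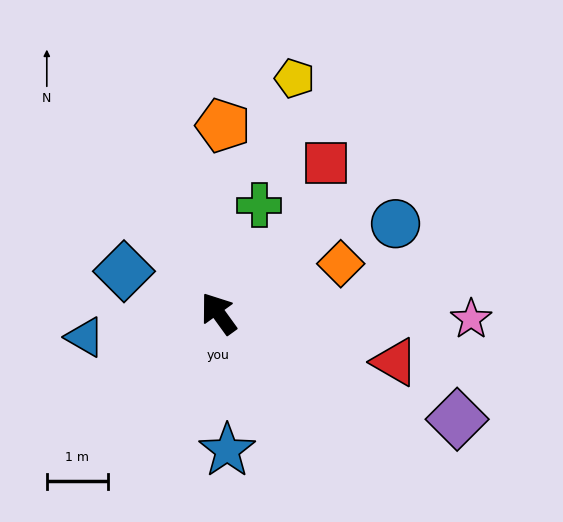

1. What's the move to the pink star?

turn right 127°, forward 4.1 m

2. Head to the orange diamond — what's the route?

turn right 104°, forward 2.2 m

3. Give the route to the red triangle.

turn right 141°, forward 3.0 m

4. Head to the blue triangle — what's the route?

turn left 64°, forward 2.2 m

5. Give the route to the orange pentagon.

turn right 37°, forward 3.1 m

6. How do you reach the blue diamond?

turn left 30°, forward 1.7 m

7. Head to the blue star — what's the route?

turn left 148°, forward 2.2 m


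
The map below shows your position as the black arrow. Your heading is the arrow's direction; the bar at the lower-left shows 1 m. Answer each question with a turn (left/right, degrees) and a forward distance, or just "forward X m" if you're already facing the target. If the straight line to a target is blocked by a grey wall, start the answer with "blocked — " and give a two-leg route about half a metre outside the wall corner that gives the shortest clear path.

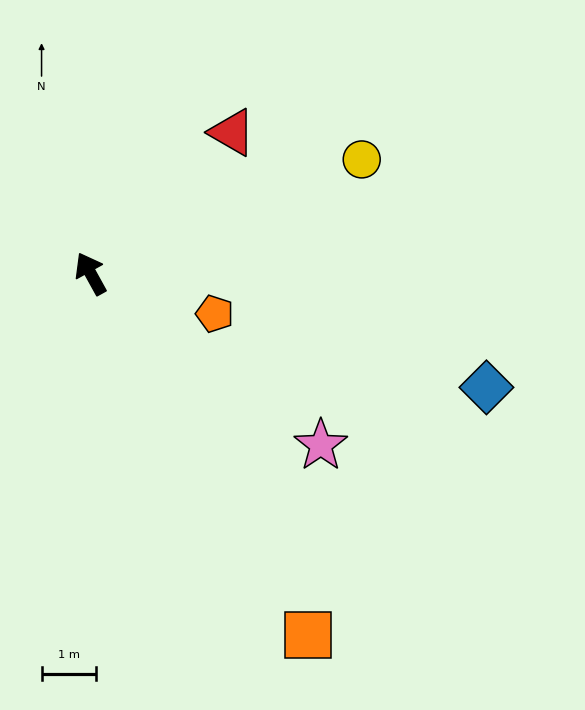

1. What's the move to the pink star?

turn right 156°, forward 5.3 m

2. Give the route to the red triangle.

turn right 74°, forward 3.7 m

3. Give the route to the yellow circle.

turn right 96°, forward 5.4 m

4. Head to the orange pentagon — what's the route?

turn right 137°, forward 2.4 m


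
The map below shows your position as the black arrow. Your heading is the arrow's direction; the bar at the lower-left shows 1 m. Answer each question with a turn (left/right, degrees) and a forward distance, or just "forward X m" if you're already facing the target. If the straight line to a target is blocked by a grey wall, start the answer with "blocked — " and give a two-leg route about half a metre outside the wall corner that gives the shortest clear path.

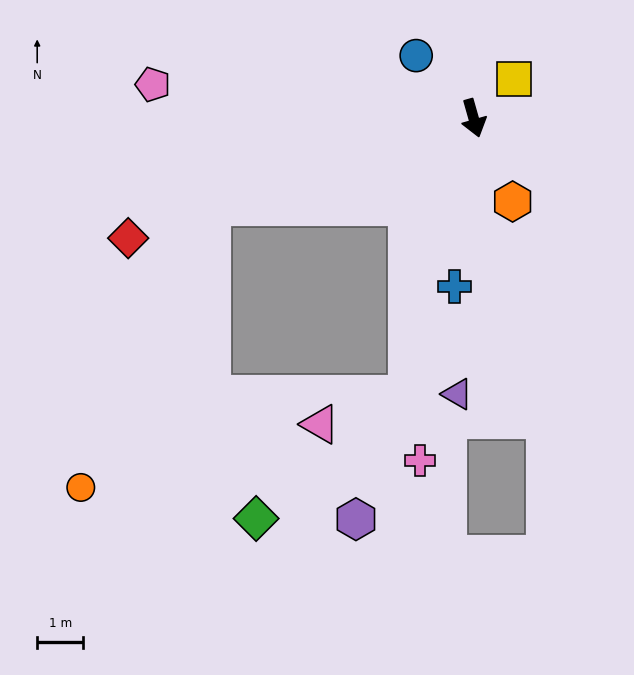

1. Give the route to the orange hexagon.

turn left 9°, forward 2.0 m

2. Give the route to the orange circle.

blocked — turn right 87°, forward 6.0 m, then turn left 46°, forward 6.7 m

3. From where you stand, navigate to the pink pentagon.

turn right 112°, forward 7.0 m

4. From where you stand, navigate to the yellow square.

turn left 118°, forward 1.2 m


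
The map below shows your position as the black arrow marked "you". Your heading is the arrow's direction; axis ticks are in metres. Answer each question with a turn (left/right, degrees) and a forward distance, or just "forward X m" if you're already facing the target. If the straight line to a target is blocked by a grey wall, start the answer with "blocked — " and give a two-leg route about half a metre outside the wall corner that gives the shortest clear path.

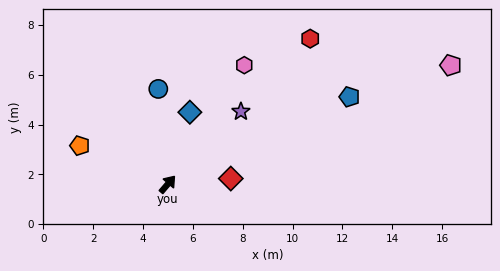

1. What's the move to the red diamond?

turn right 44°, forward 2.5 m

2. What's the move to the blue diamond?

turn left 23°, forward 3.0 m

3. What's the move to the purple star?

turn right 5°, forward 4.1 m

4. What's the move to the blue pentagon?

turn right 24°, forward 8.1 m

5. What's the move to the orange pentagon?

turn left 107°, forward 3.9 m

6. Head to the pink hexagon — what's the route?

turn left 8°, forward 5.7 m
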